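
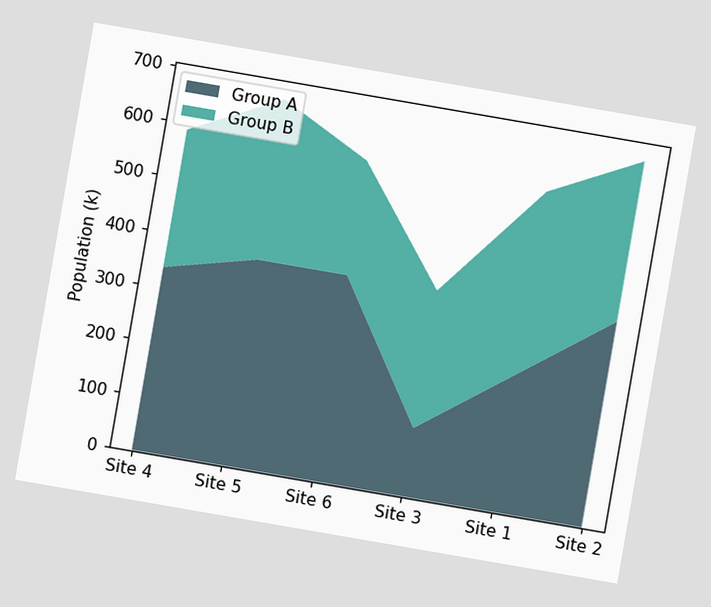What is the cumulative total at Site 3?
378k

The chart is tilted about 10° clockwise. The stacked total at Site 3 reaches 378k.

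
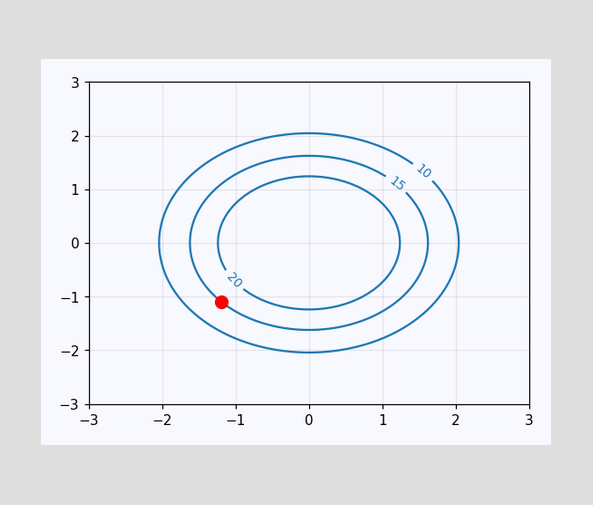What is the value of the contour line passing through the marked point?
The marked point sits on the contour labelled 15.

15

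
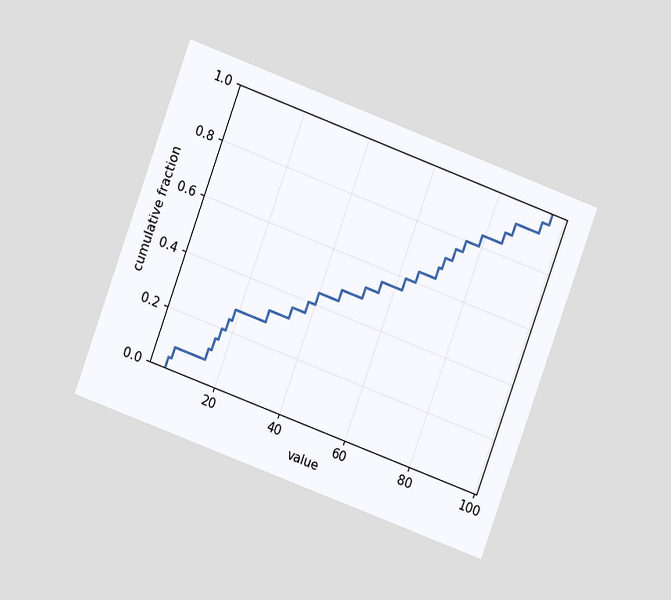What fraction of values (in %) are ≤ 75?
The chart is tilted about 20° clockwise and viewed at a slight angle. At x=75 the ECDF step is at 80%.

80%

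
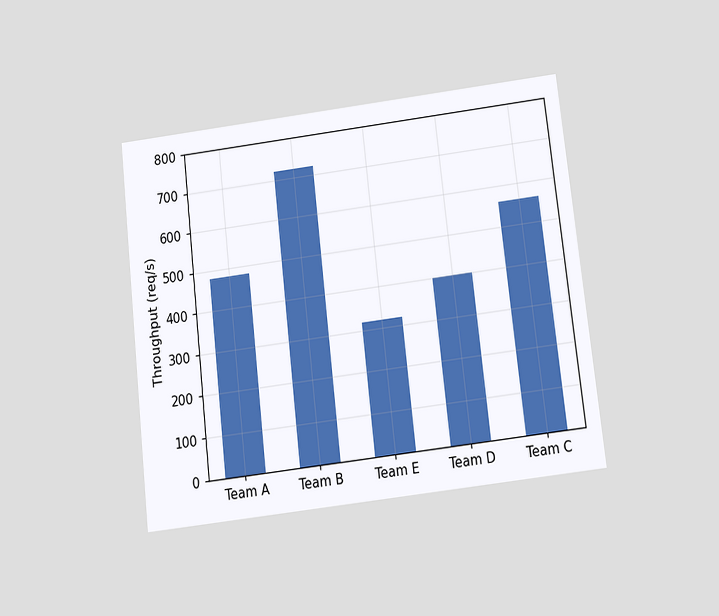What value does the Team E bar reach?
320req/s

The chart is tilted about 6° counter-clockwise and viewed slightly from below. Reading along the chart's y-axis, the Team E bar reaches 320req/s.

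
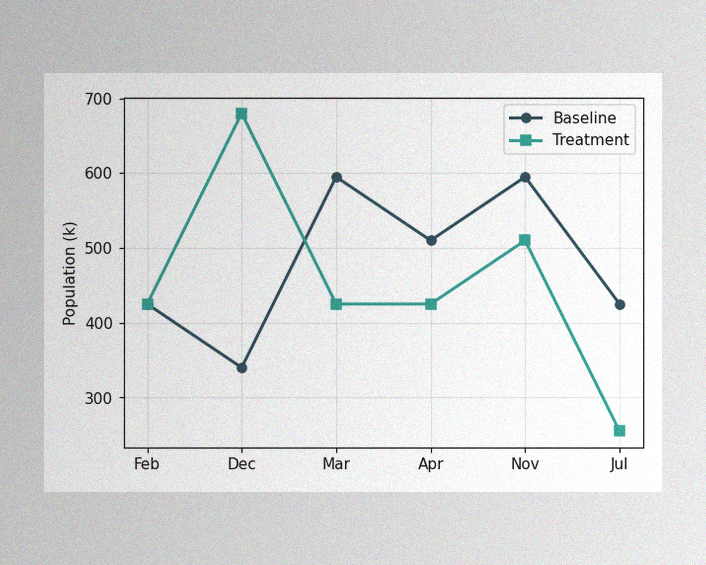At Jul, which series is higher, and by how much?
The image has some photo noise and uneven lighting. At Jul, Baseline sits above the other line by 170k.

Baseline, by 170k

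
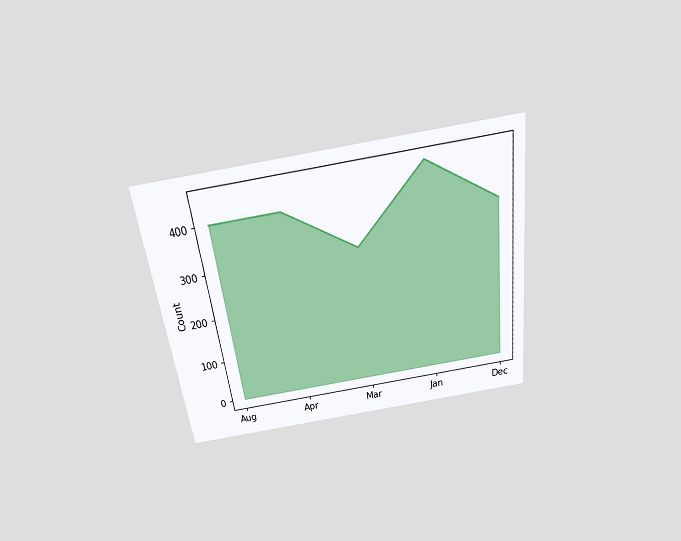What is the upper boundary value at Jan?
The chart is tilted about 8° counter-clockwise and viewed slightly from above. At Jan the upper boundary is at 450.

450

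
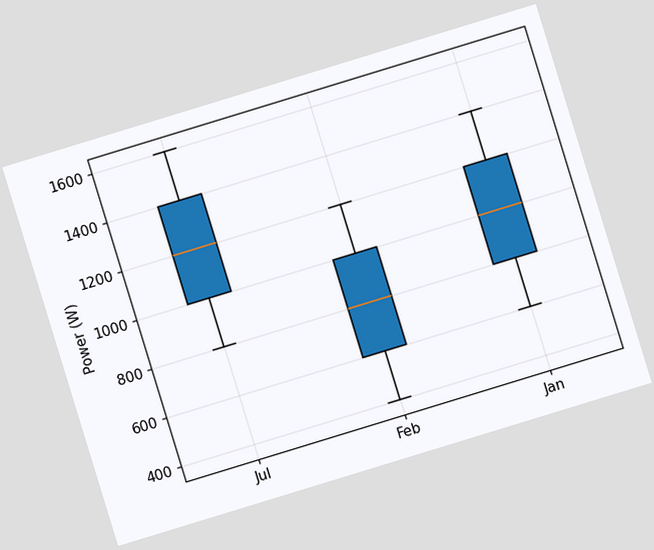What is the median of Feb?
800W

The chart is tilted about 17° counter-clockwise. The median line in the Feb box sits at 800W.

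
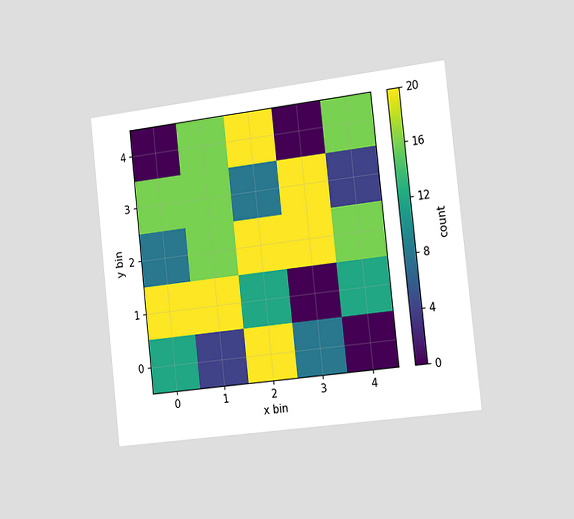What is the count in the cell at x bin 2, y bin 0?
20

The chart is tilted about 6° counter-clockwise and viewed slightly from the right. Matching the cell (2, 0) against the colorbar gives 20.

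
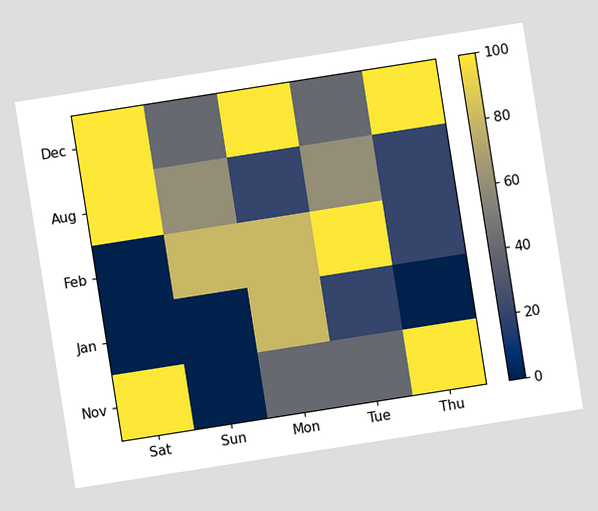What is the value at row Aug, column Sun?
60

The chart is tilted about 9° counter-clockwise. Matching cell (Aug, Sun) against the colorbar gives 60.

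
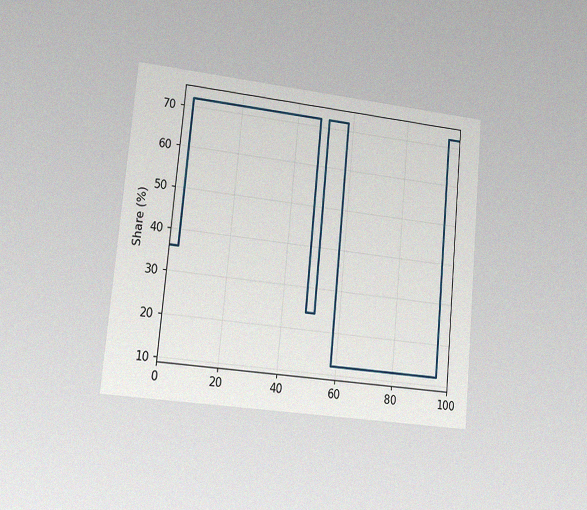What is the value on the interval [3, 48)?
The chart is tilted about 5° clockwise and viewed at a slight angle, with some photo noise. On [3, 48) the step sits at 72%.

72%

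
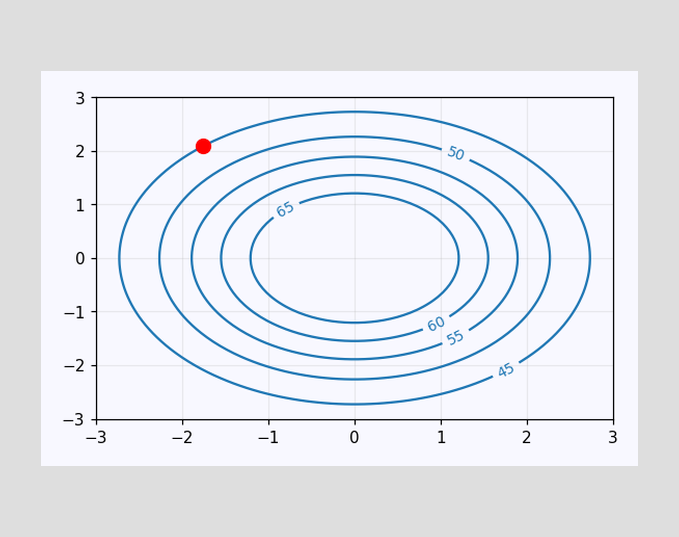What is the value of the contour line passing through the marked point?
The marked point sits on the contour labelled 45.

45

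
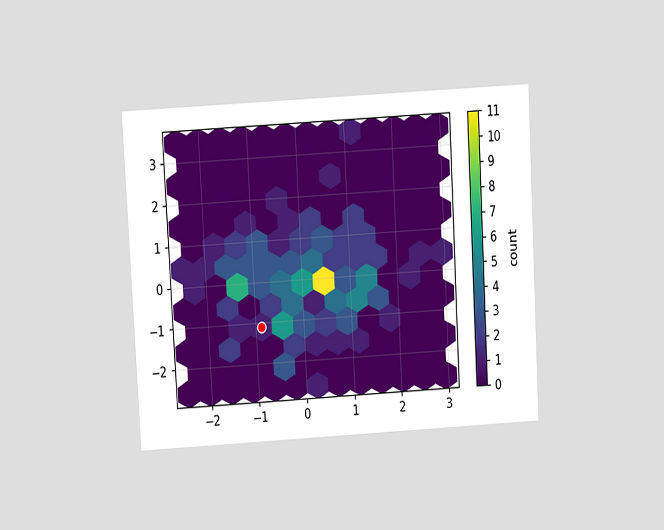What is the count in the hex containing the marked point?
The chart is tilted about 3° counter-clockwise and viewed slightly from above. The marked hex reads 1 on the colorbar.

1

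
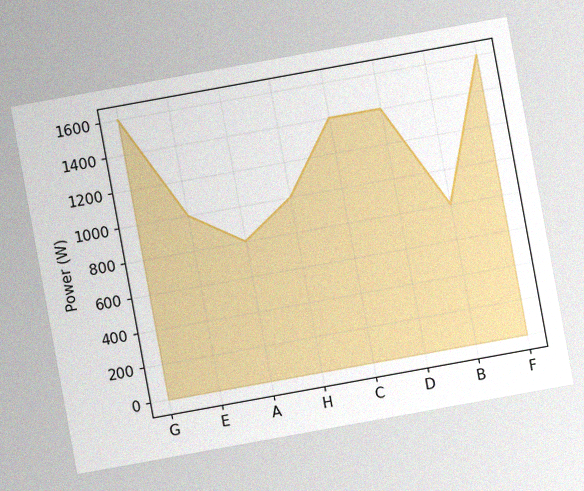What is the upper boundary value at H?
The chart is tilted about 10° counter-clockwise, with some photo noise. At H the upper boundary is at 1000W.

1000W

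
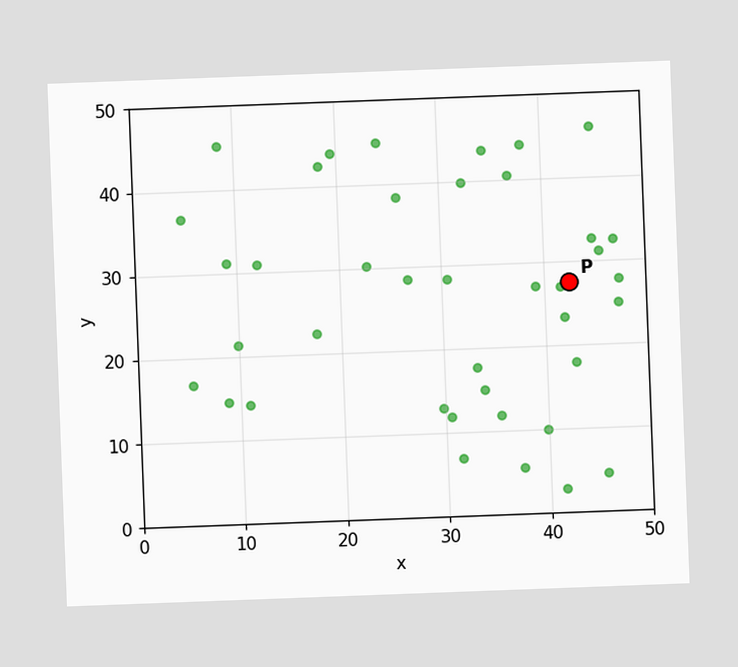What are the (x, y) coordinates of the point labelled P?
(42.5, 27.5)

The chart is tilted about 2° counter-clockwise. Following the gridlines from P to each axis, P sits at (42.5, 27.5).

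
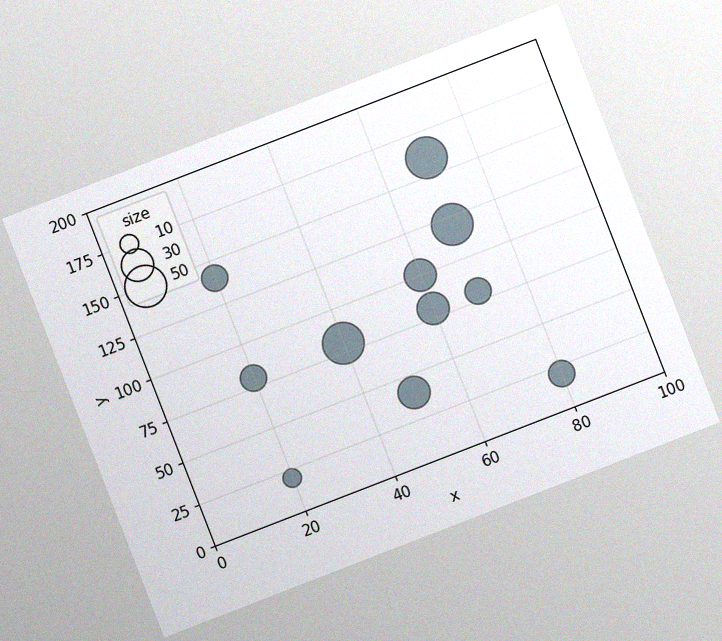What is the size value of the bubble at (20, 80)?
The chart is tilted about 21° counter-clockwise, with some photo noise. Matching the bubble at (20, 80) against the size legend gives 20.

20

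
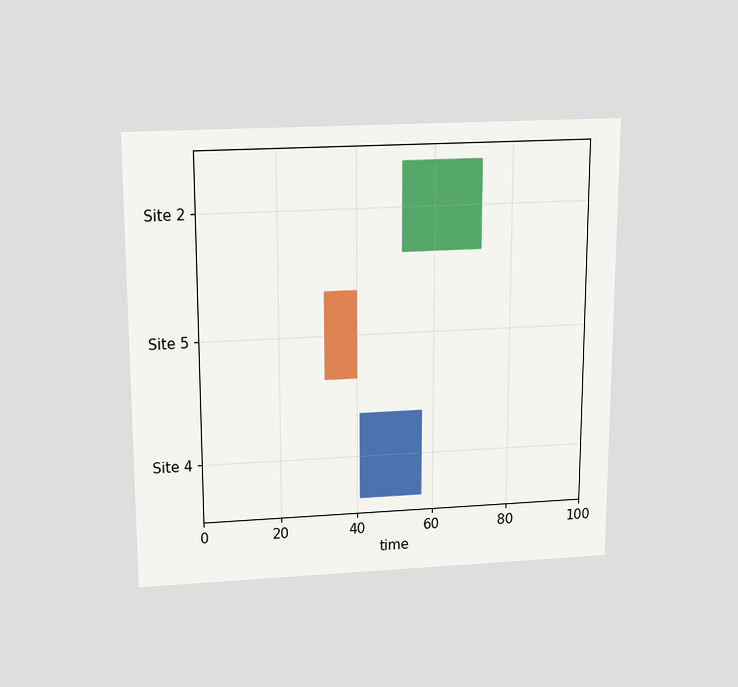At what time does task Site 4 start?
The chart is viewed slightly from above. The Site 4 bar begins at t=41.

41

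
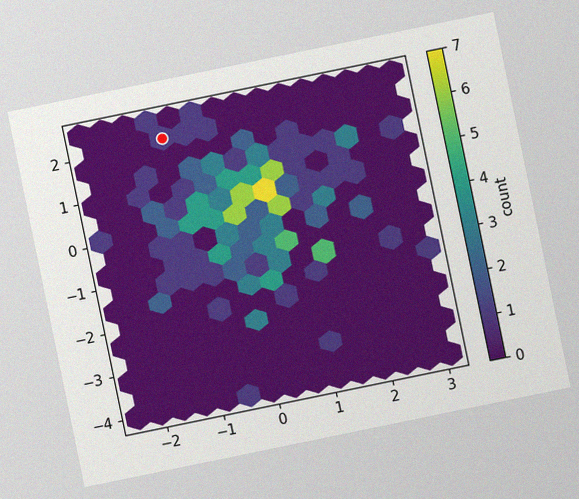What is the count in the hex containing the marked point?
The chart is tilted about 12° counter-clockwise, with some photo noise. The marked hex reads 1 on the colorbar.

1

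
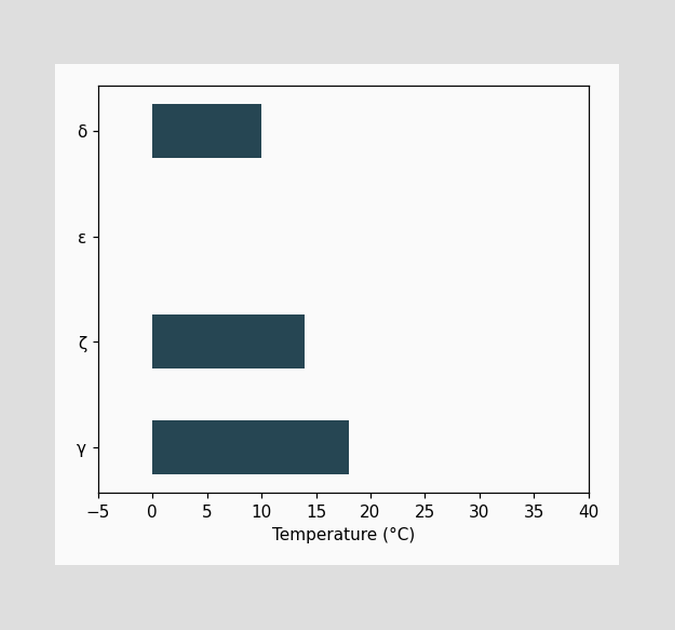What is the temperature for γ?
18°C

Reading along the chart's x-axis, the γ bar reaches 18°C.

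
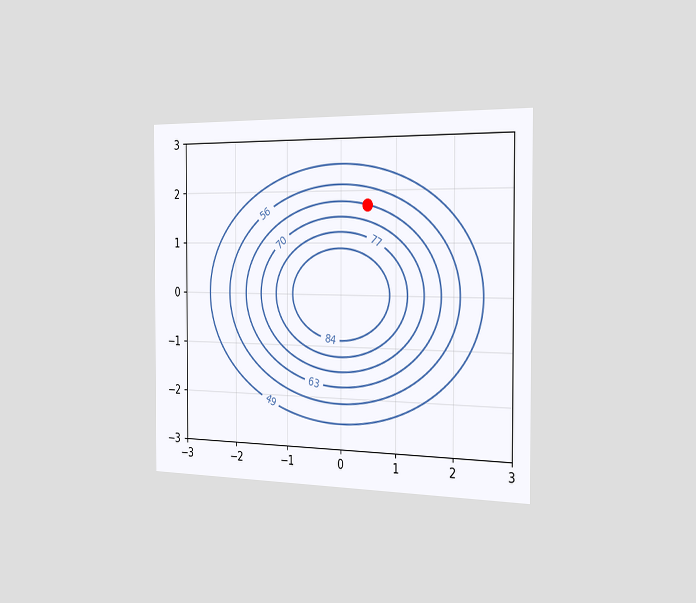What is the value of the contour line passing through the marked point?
63

The chart is viewed slightly from the right. The marked point sits on the contour labelled 63.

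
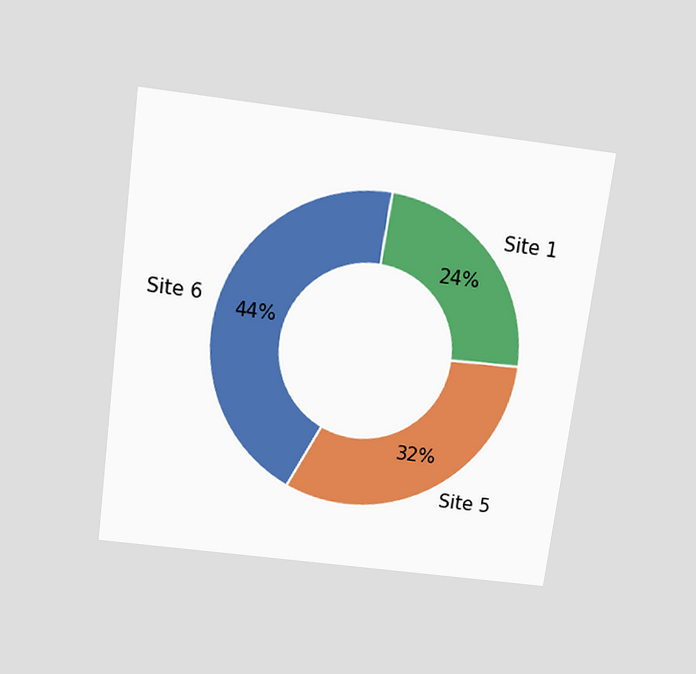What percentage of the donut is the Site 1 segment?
The chart is tilted about 7° clockwise and viewed slightly from above. The Site 1 segment takes up 24% of the ring.

24%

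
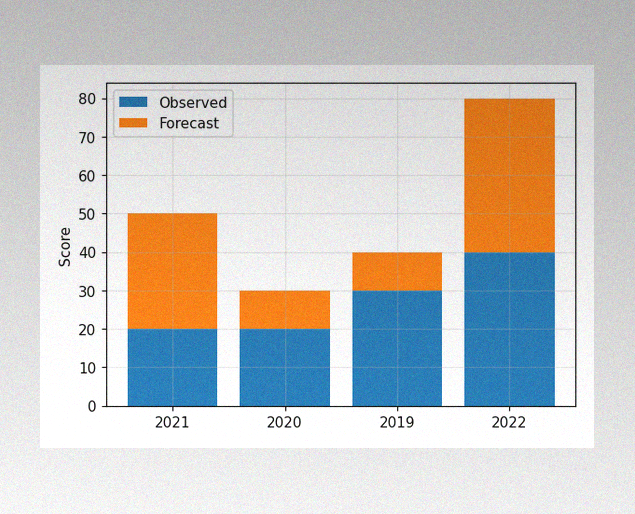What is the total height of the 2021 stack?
The image has some photo noise and uneven lighting. The 2021 stack's top reaches 50 on the y-axis.

50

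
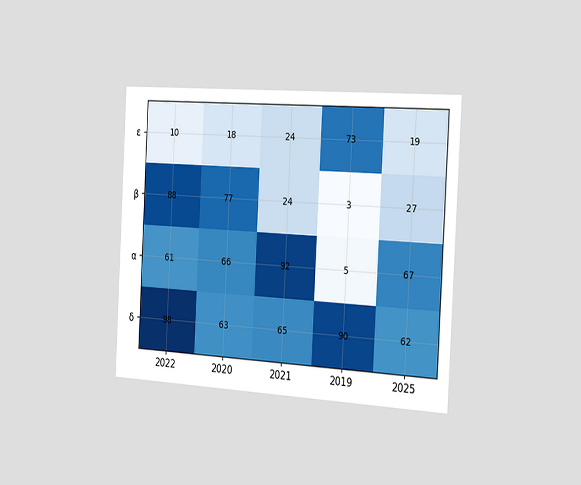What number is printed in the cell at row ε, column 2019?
The chart is tilted about 3° clockwise and viewed slightly from the right. The (ε, 2019) cell reads 73.

73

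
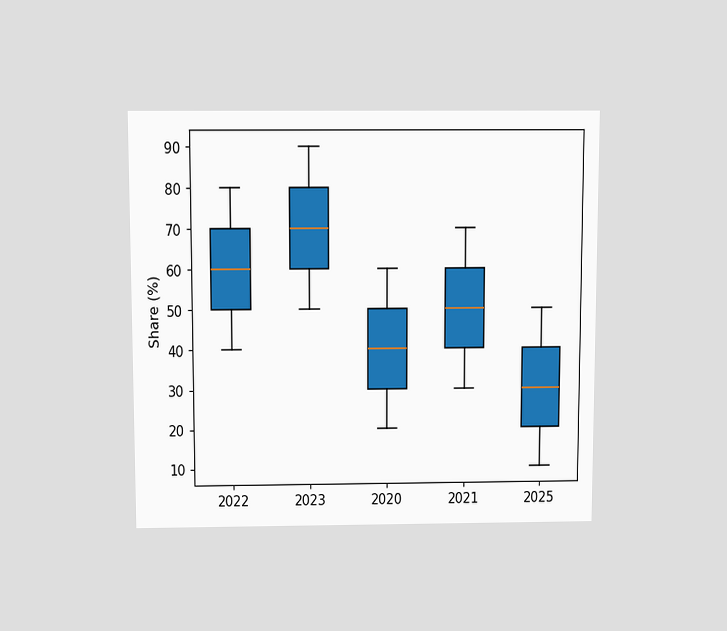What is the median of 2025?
The chart is viewed slightly from above. The median line in the 2025 box sits at 30%.

30%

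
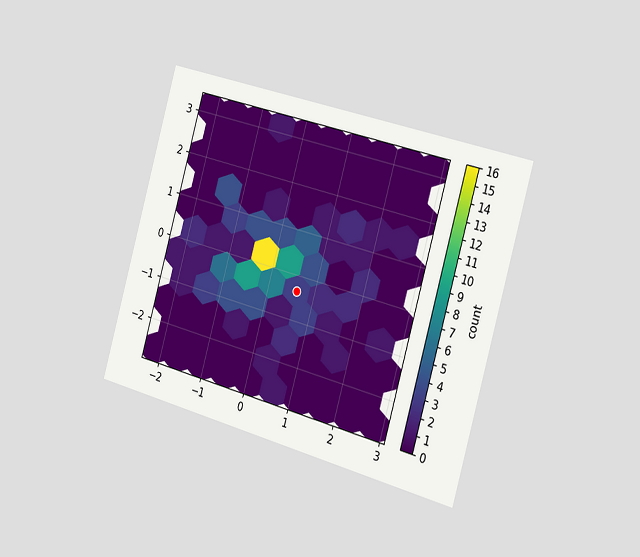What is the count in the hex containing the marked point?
The chart is tilted about 16° clockwise and viewed slightly from the right. The marked hex reads 3 on the colorbar.

3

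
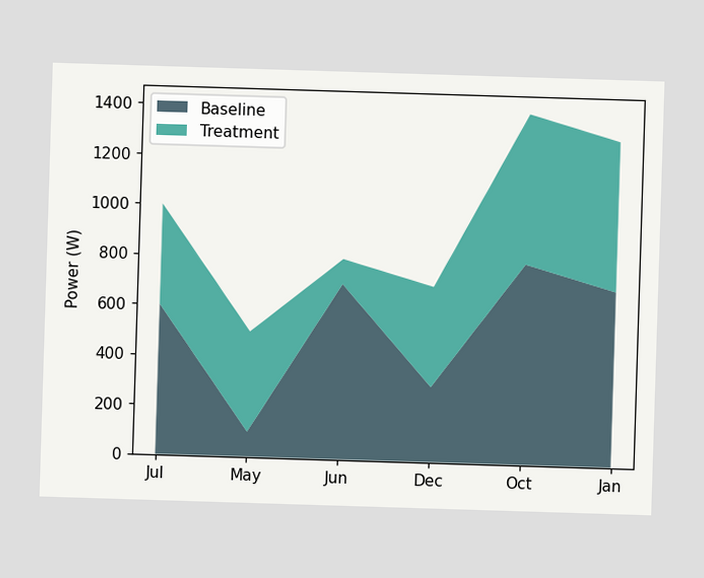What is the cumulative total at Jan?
1300W

The stacked total at Jan reaches 1300W.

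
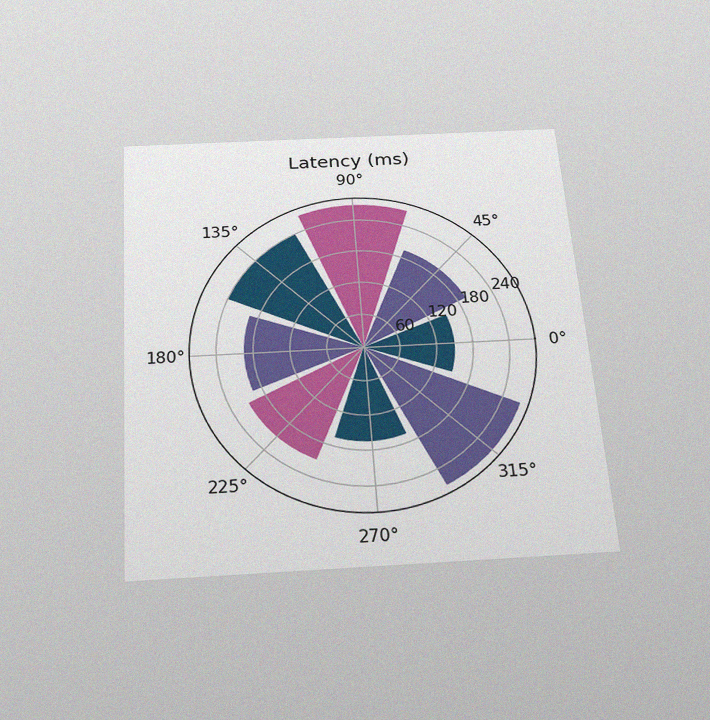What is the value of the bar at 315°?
270ms

The chart is tilted about 4° counter-clockwise and viewed slightly from below, with some photo noise. The bar at 315° reaches 270ms on the radial axis.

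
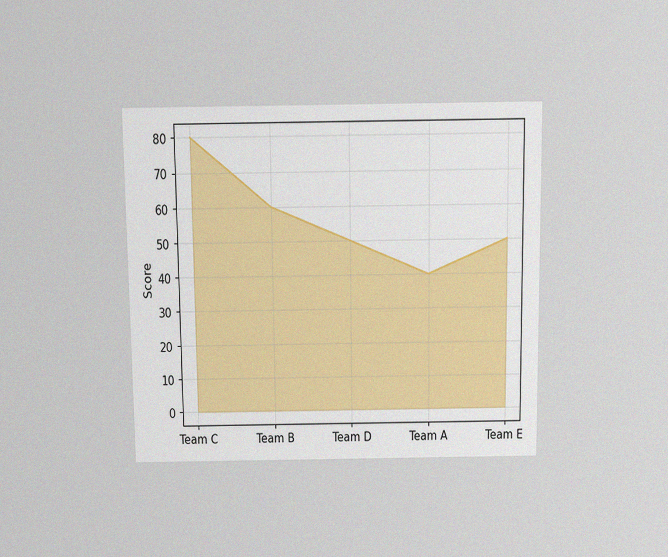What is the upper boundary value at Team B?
60

The chart is viewed slightly from above, with some photo noise. At Team B the upper boundary is at 60.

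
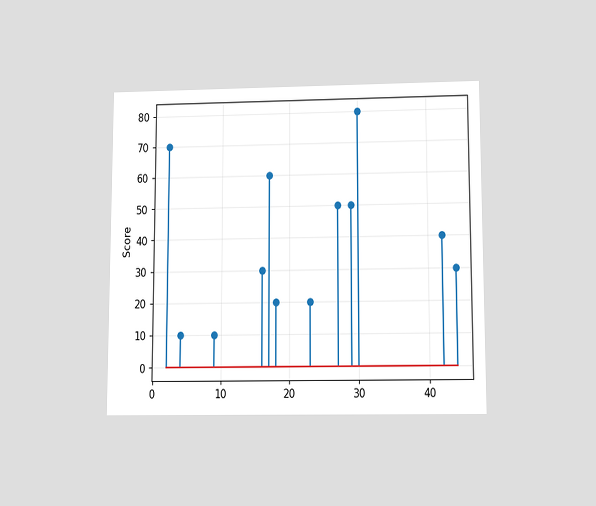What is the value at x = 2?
The chart is viewed slightly from below. The stem at x=2 reaches 70.

70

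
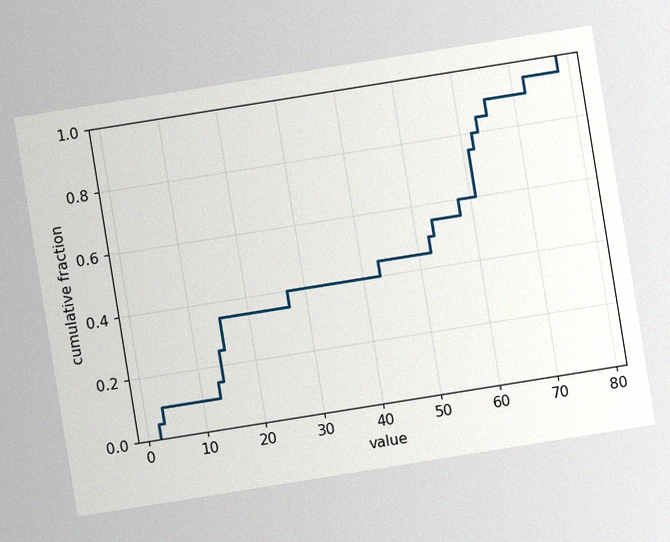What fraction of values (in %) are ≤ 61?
The chart is tilted about 9° counter-clockwise, with some photo noise. At x=61 the ECDF step is at 75%.

75%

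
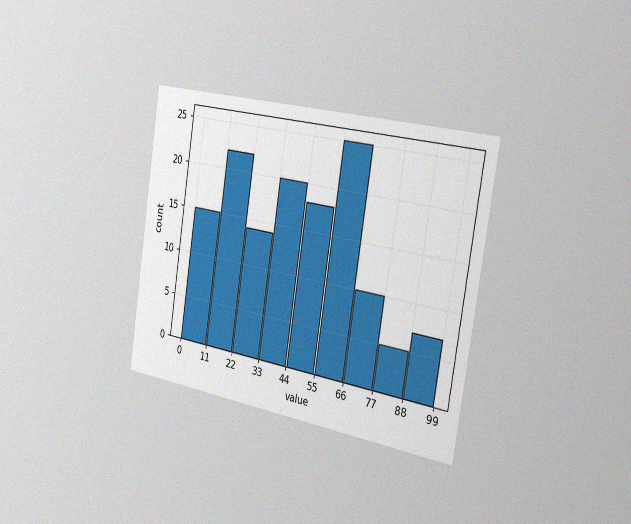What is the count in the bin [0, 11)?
15

The chart is tilted about 9° clockwise and viewed slightly from the right, with some photo noise. The [0, 11) bin has height 15.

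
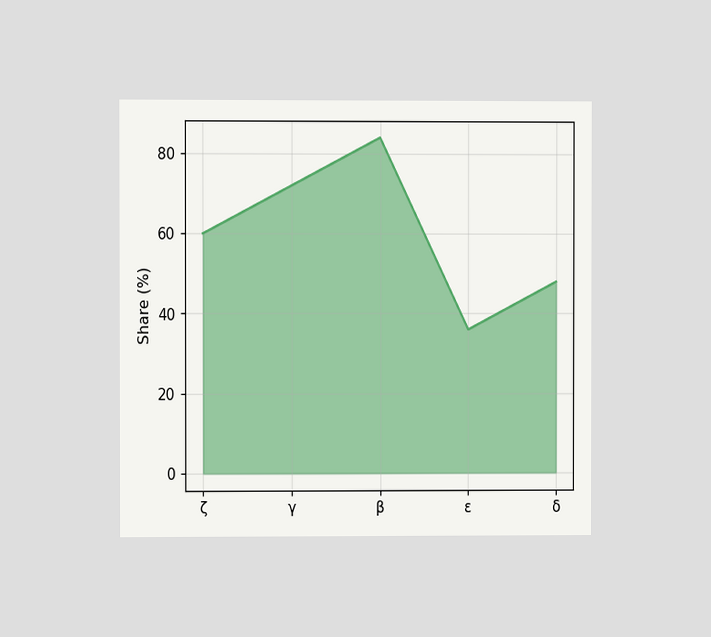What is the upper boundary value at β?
84%

The chart is viewed at a slight angle. At β the upper boundary is at 84%.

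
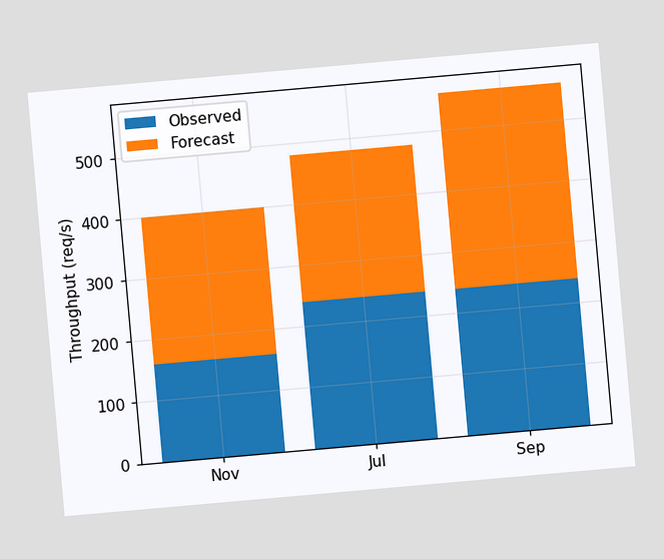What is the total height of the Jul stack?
480req/s

The chart is tilted about 5° counter-clockwise. The Jul stack's top reaches 480req/s on the y-axis.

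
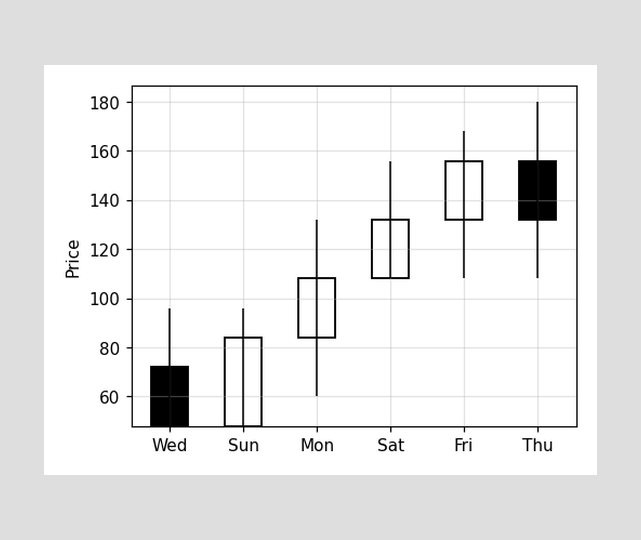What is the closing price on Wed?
The Wed candle closes at 48.

48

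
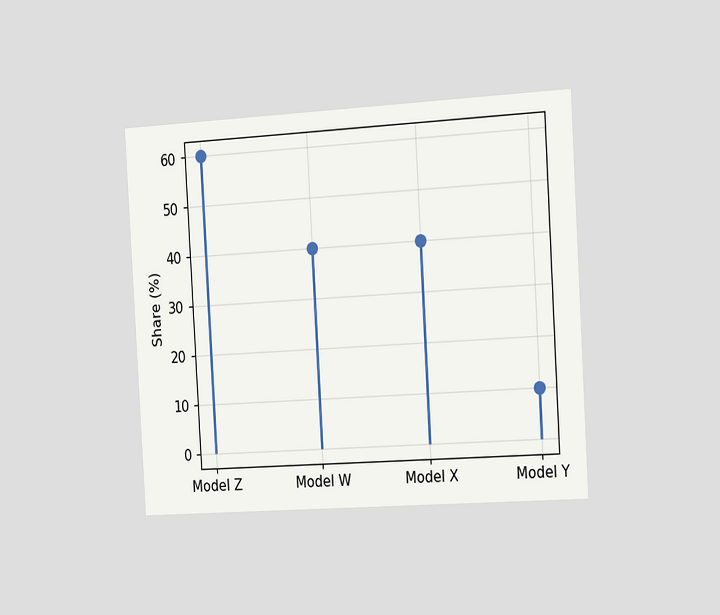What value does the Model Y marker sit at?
10%

The chart is tilted about 3° counter-clockwise and viewed slightly from the right. The Model Y marker sits at 10%.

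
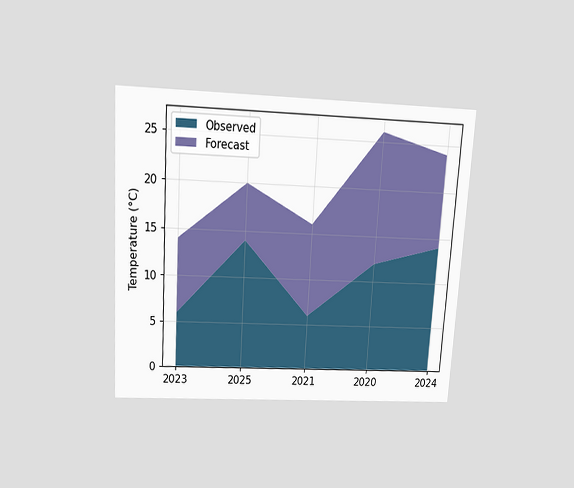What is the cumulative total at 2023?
The chart is tilted about 3° clockwise and viewed slightly from above. The stacked total at 2023 reaches 14°C.

14°C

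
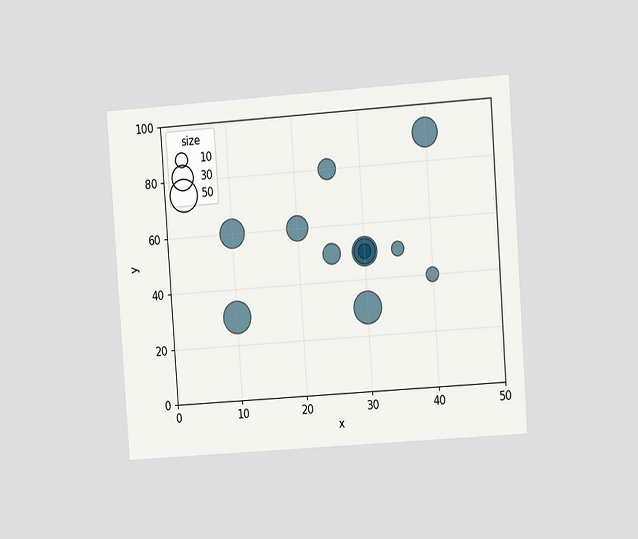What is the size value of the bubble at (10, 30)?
50

The chart is tilted about 4° counter-clockwise and viewed at a slight angle. Matching the bubble at (10, 30) against the size legend gives 50.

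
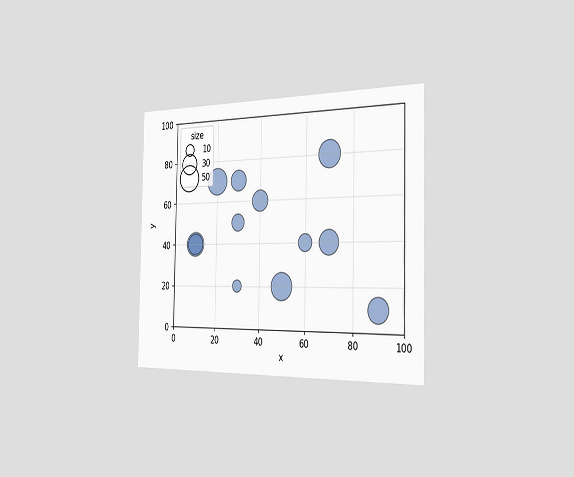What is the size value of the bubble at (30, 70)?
The chart is viewed slightly from the right. Matching the bubble at (30, 70) against the size legend gives 30.

30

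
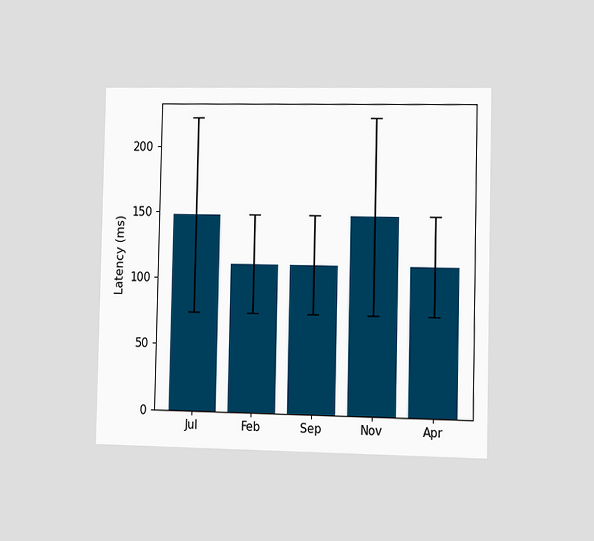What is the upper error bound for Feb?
148ms

The chart is viewed slightly from the right. The Feb bar's upper whisker reaches 148ms.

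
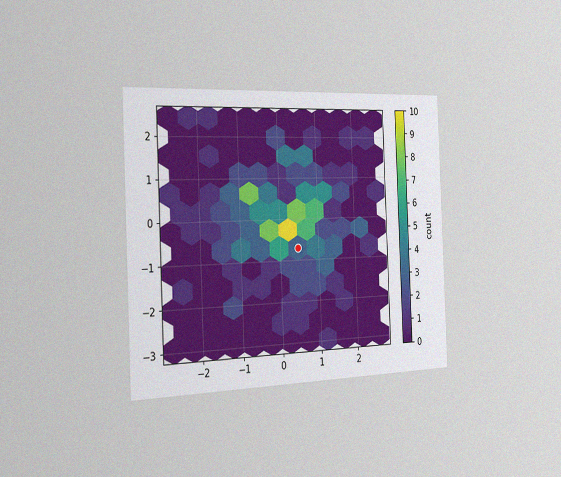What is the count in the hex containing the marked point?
The chart is tilted about 2° counter-clockwise and viewed slightly from the left, with some photo noise. The marked hex reads 3 on the colorbar.

3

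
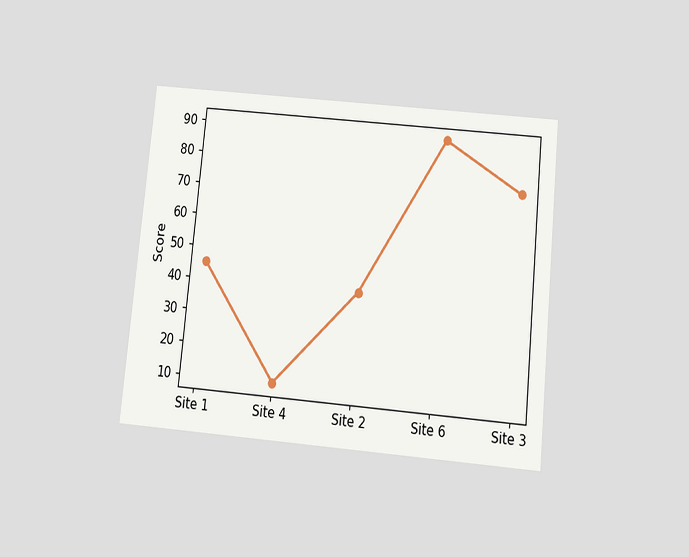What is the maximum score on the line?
The chart is tilted about 6° clockwise and viewed slightly from below. The highest point is at Site 6, and reading across to the y-axis gives 90.

90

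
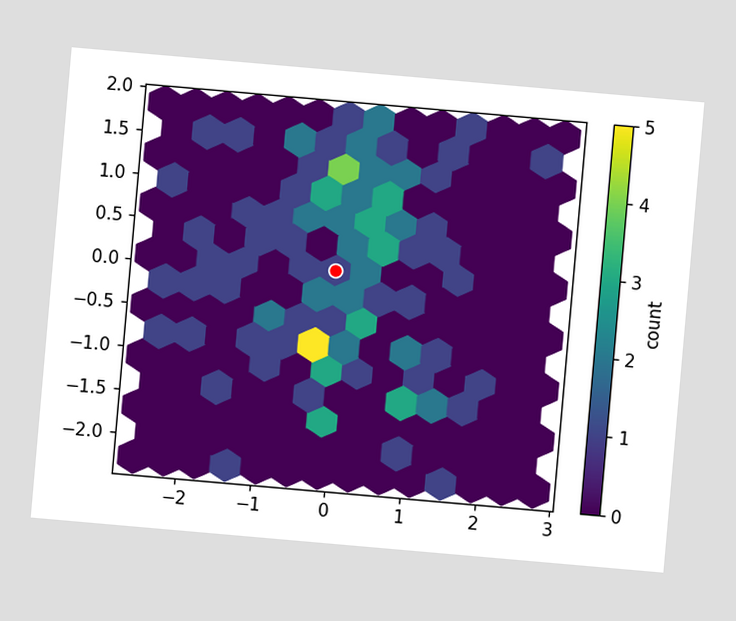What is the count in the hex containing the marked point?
The chart is tilted about 5° clockwise. The marked hex reads 1 on the colorbar.

1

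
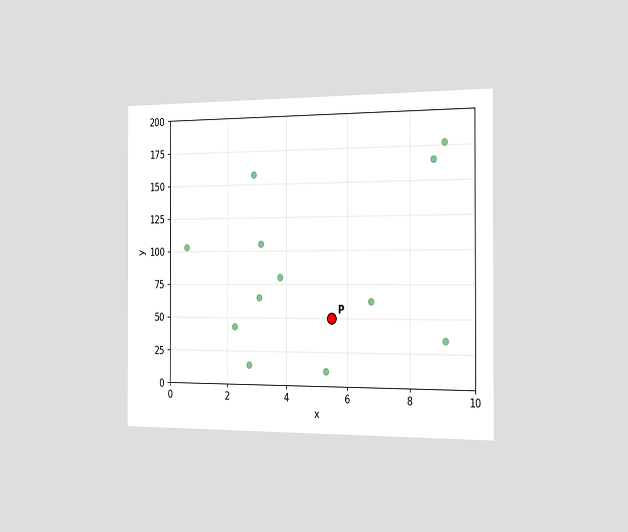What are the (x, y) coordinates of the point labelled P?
(5.5, 50)

The chart is viewed slightly from the right. Following the gridlines from P to each axis, P sits at (5.5, 50).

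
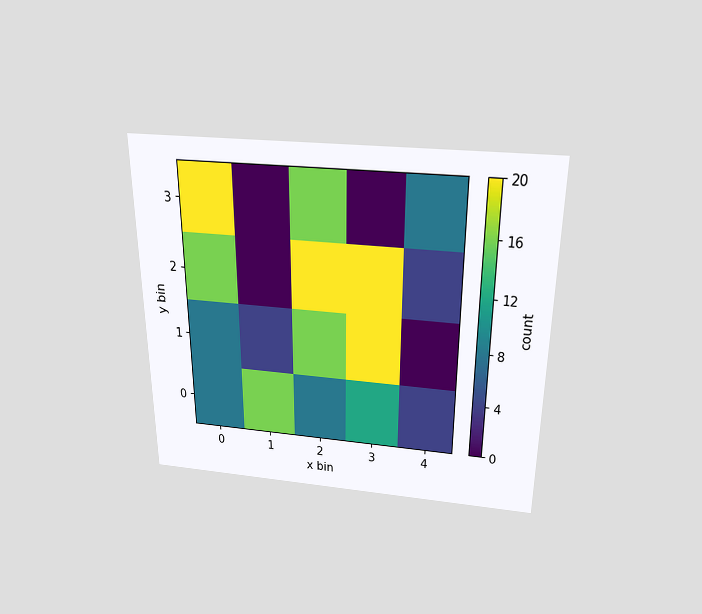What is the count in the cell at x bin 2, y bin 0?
The chart is viewed slightly from above. Matching the cell (2, 0) against the colorbar gives 8.

8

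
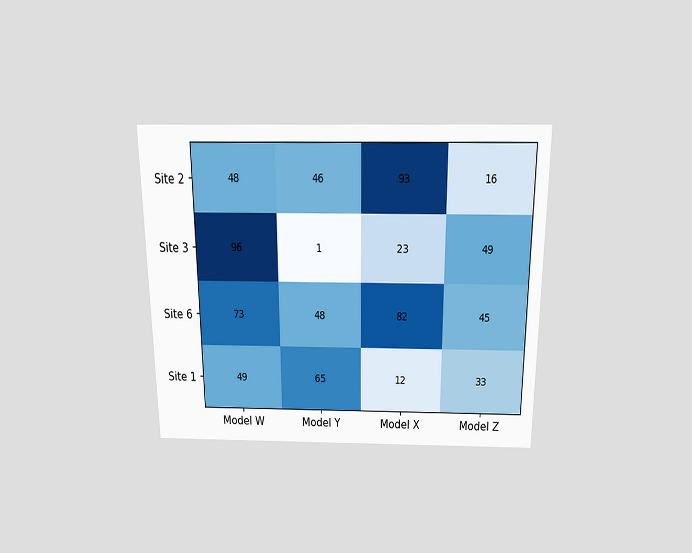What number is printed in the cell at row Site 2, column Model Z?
16

The chart is viewed slightly from above. The (Site 2, Model Z) cell reads 16.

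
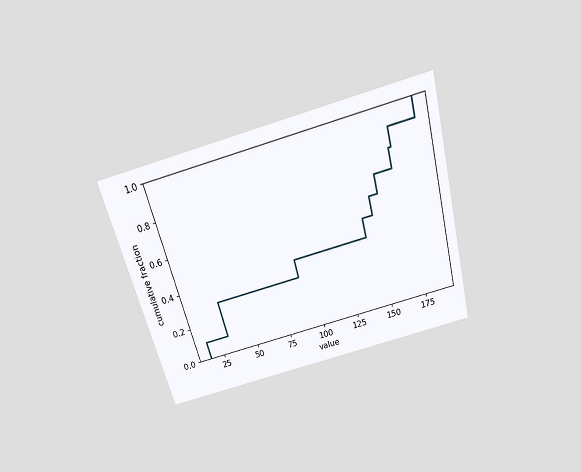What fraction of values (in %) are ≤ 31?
The chart is tilted about 15° counter-clockwise and viewed slightly from above. At x=31 the ECDF step is at 30%.

30%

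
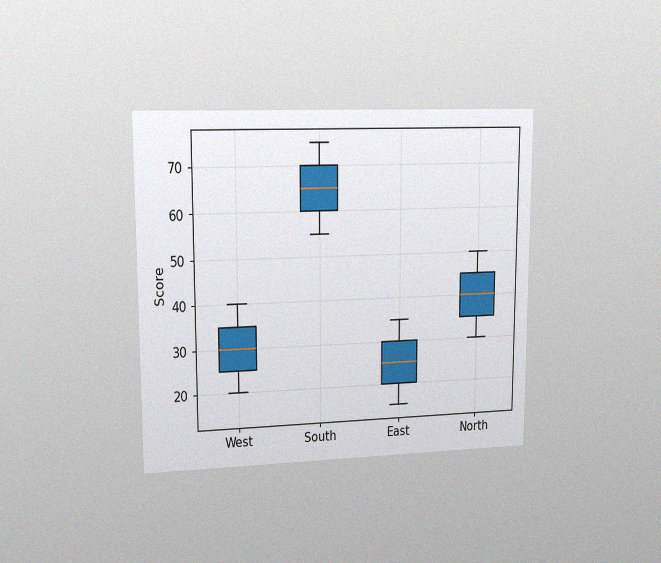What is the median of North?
40

The chart is viewed at a slight angle, with some photo noise. The median line in the North box sits at 40.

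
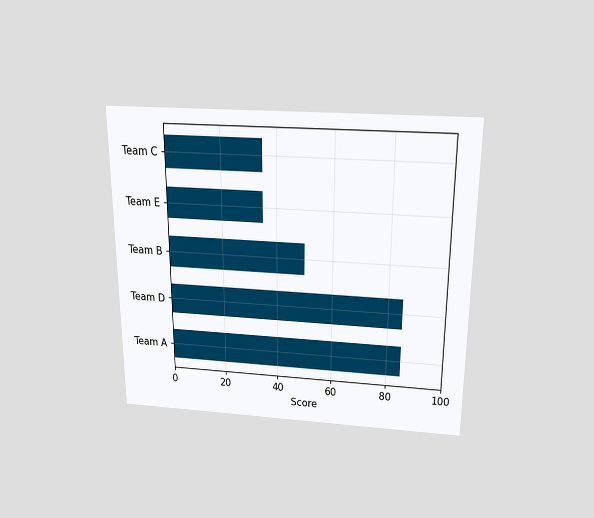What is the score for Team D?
85

The chart is viewed slightly from above. Reading along the chart's x-axis, the Team D bar reaches 85.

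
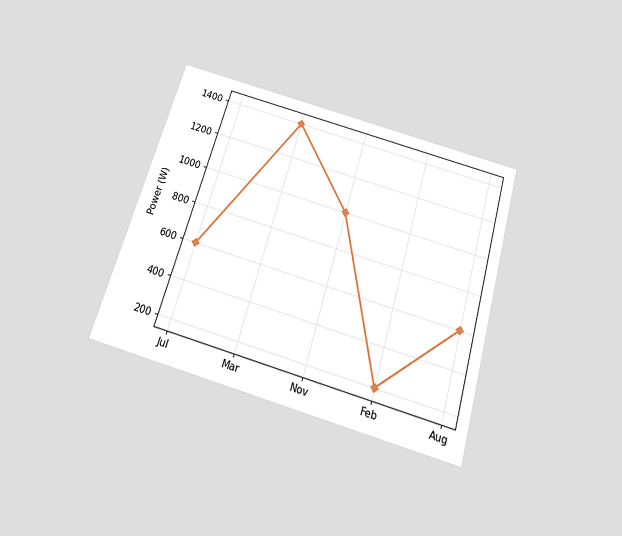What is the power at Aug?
The chart is tilted about 16° clockwise and viewed slightly from below. At Aug, the line is at 600W.

600W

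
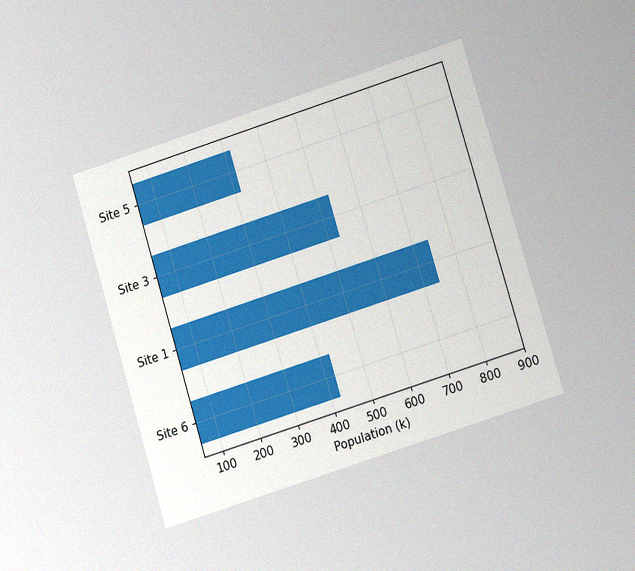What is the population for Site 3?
The chart is tilted about 17° counter-clockwise and viewed at a slight angle, with some photo noise. Reading along the chart's x-axis, the Site 3 bar reaches 530k.

530k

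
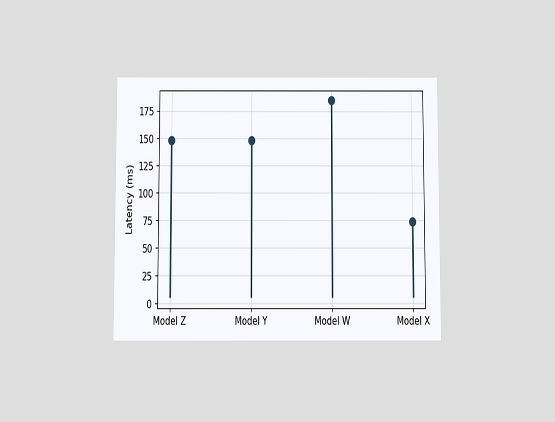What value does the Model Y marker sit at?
148ms

The chart is viewed slightly from below. The Model Y marker sits at 148ms.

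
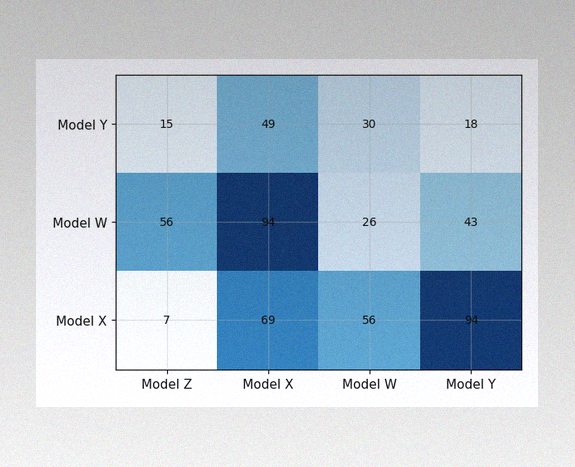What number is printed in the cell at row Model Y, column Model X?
49

The image has some photo noise and uneven lighting. The (Model Y, Model X) cell reads 49.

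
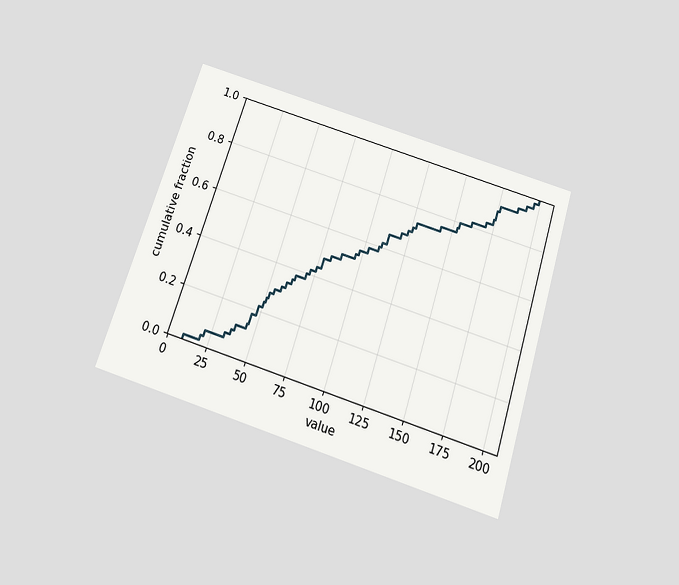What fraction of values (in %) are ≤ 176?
92%

The chart is tilted about 18° clockwise and viewed slightly from below. At x=176 the ECDF step is at 92%.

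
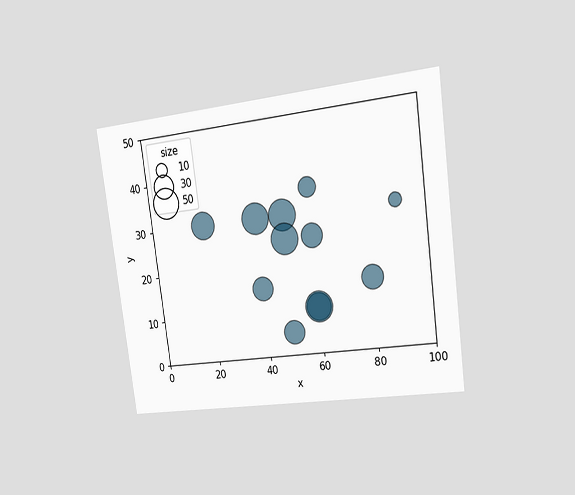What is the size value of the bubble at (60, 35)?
20

The chart is tilted about 8° counter-clockwise and viewed slightly from the right. Matching the bubble at (60, 35) against the size legend gives 20.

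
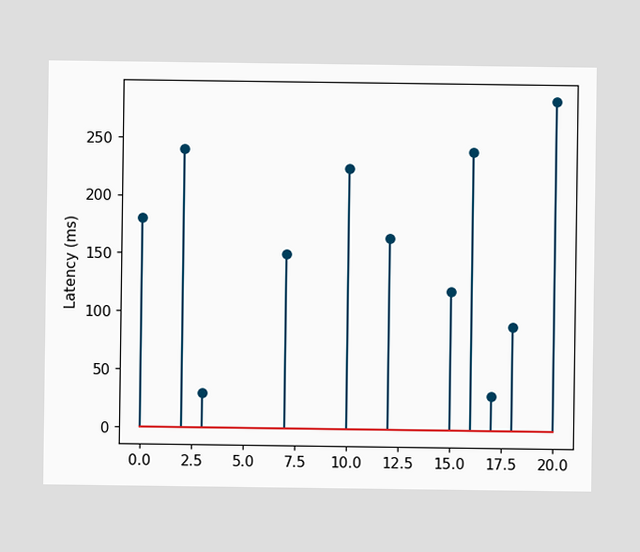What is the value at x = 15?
The stem at x=15 reaches 120ms.

120ms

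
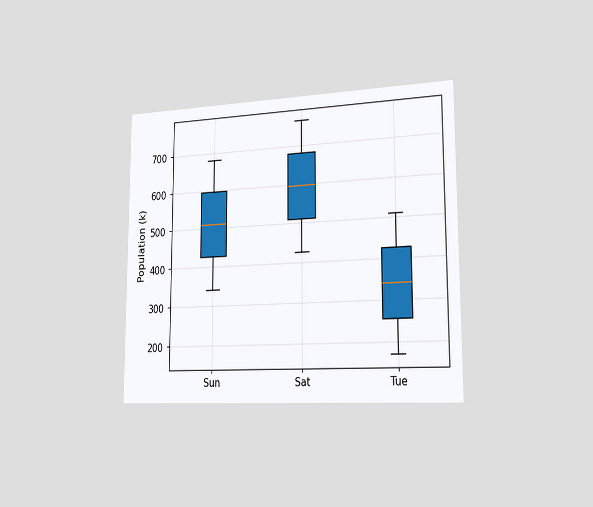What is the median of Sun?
The chart is viewed slightly from the right. The median line in the Sun box sits at 510k.

510k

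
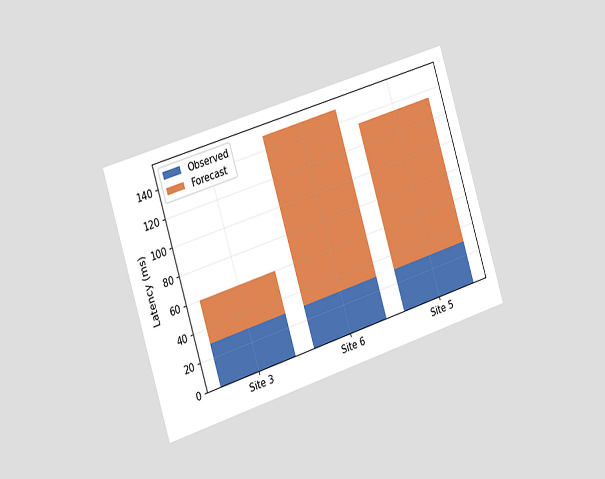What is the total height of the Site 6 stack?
The chart is tilted about 17° counter-clockwise and viewed slightly from the left. The Site 6 stack's top reaches 150ms on the y-axis.

150ms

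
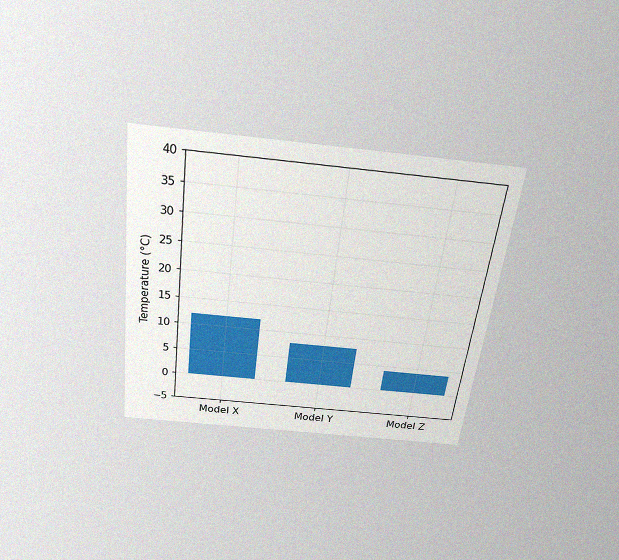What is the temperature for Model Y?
8°C

The chart is tilted about 7° clockwise and viewed slightly from above, with some photo noise. Reading along the chart's y-axis, the Model Y bar reaches 8°C.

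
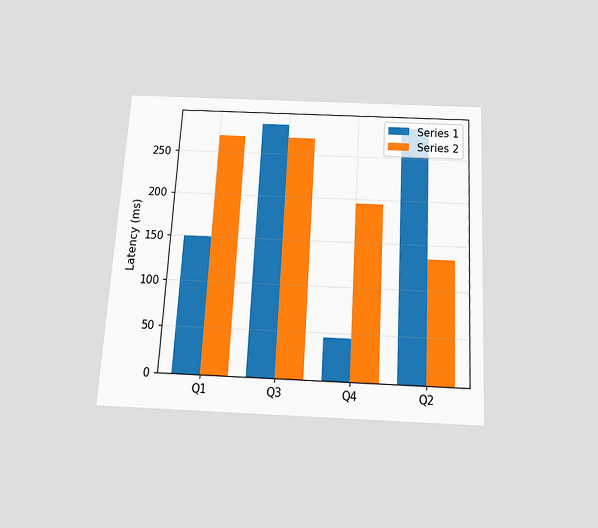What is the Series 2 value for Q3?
270ms

The chart is tilted about 3° clockwise and viewed slightly from below. The Series 2 bar at Q3 reaches 270ms on the y-axis.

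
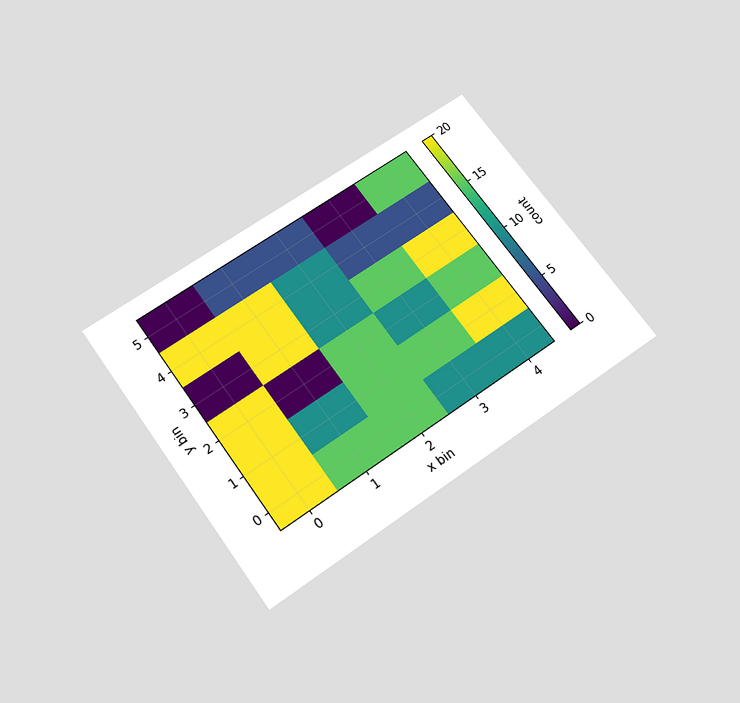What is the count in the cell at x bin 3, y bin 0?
10

The chart is tilted about 36° counter-clockwise and viewed slightly from below. Matching the cell (3, 0) against the colorbar gives 10.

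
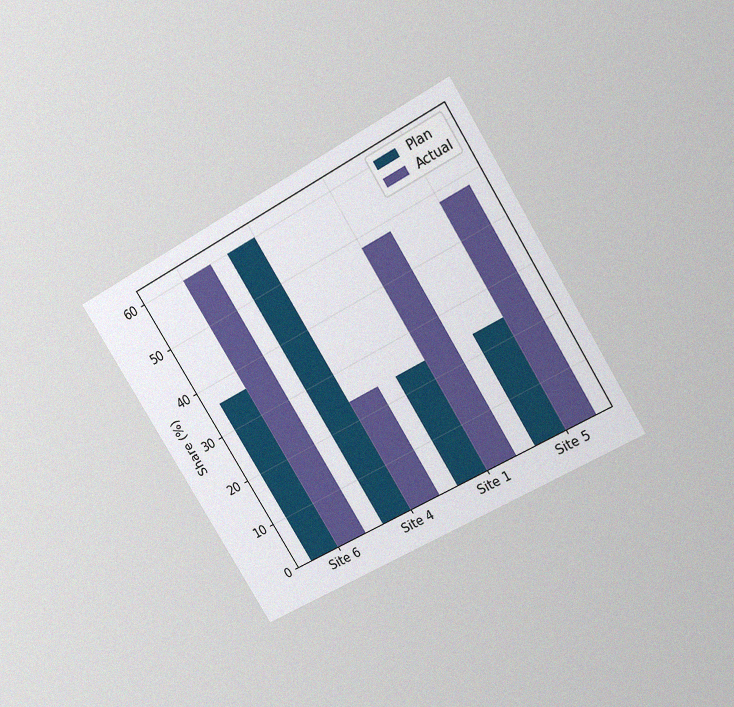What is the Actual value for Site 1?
48%

The chart is tilted about 31° counter-clockwise and viewed slightly from above, with some photo noise. The Actual bar at Site 1 reaches 48% on the y-axis.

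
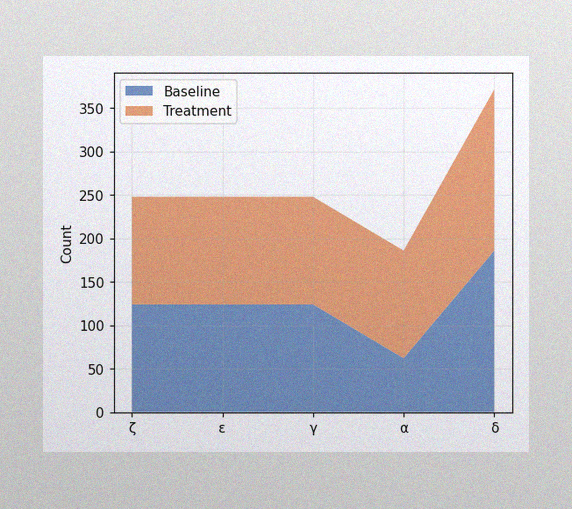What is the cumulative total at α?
186

The image has some photo noise and uneven lighting. The stacked total at α reaches 186.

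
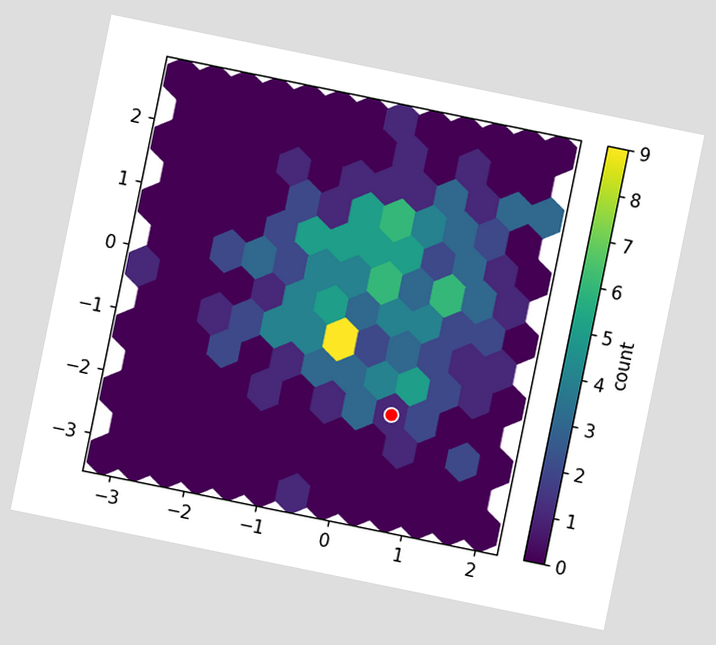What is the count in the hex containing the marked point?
1

The chart is tilted about 12° clockwise. The marked hex reads 1 on the colorbar.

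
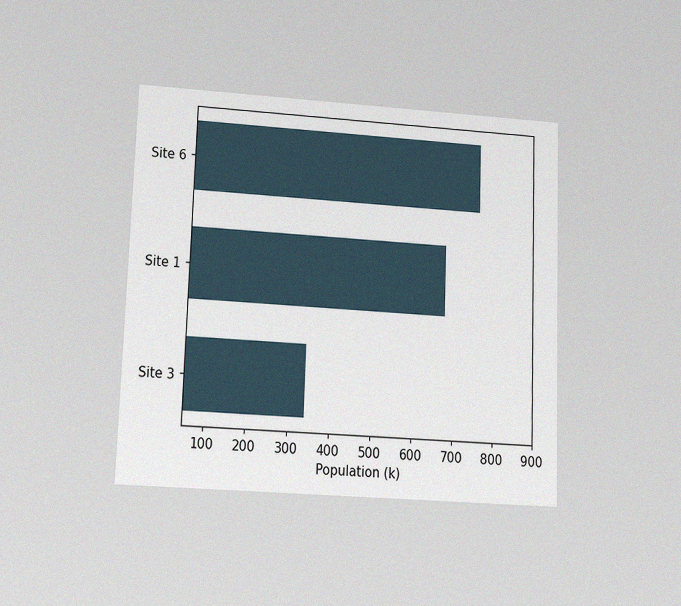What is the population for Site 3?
The chart is tilted about 2° clockwise and viewed slightly from below, with some photo noise. Reading along the chart's x-axis, the Site 3 bar reaches 340k.

340k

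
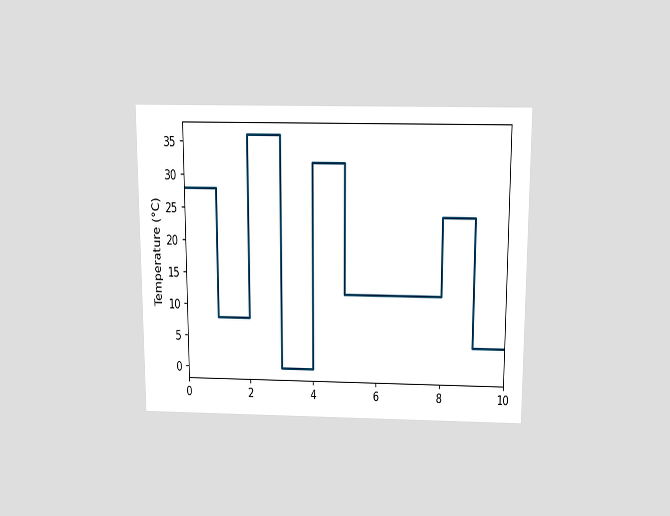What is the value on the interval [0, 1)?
28°C

The chart is viewed slightly from above. On [0, 1) the step sits at 28°C.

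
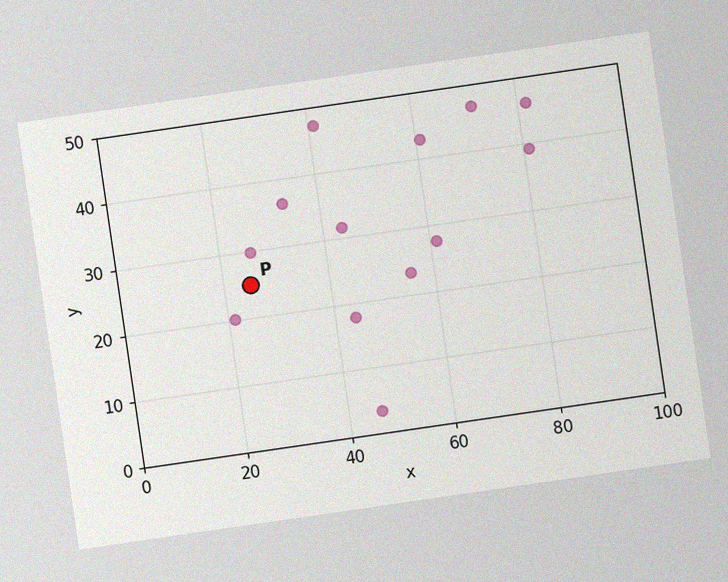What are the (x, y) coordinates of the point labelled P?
The chart is tilted about 8° counter-clockwise, with some photo noise. Following the gridlines from P to each axis, P sits at (25, 25).

(25, 25)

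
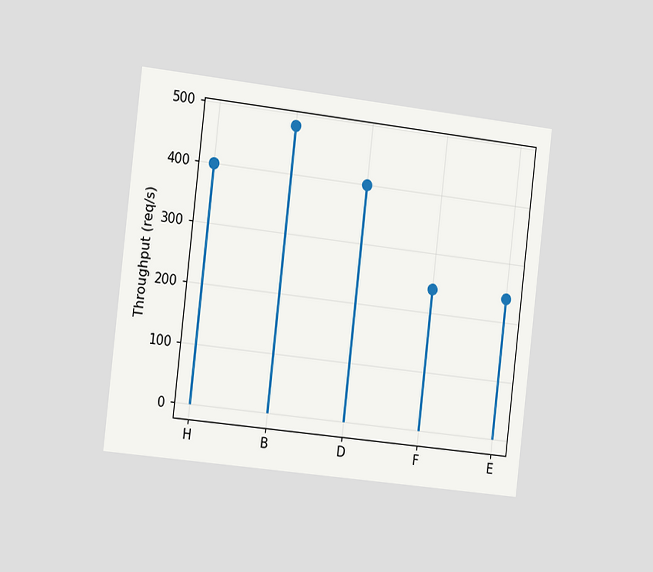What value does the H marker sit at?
400req/s

The chart is tilted about 7° clockwise and viewed slightly from the left. The H marker sits at 400req/s.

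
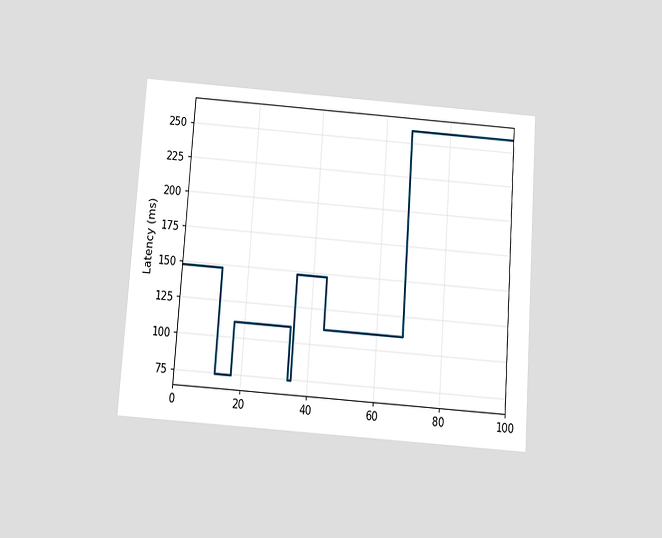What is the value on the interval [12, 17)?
74ms

The chart is tilted about 4° clockwise and viewed slightly from below. On [12, 17) the step sits at 74ms.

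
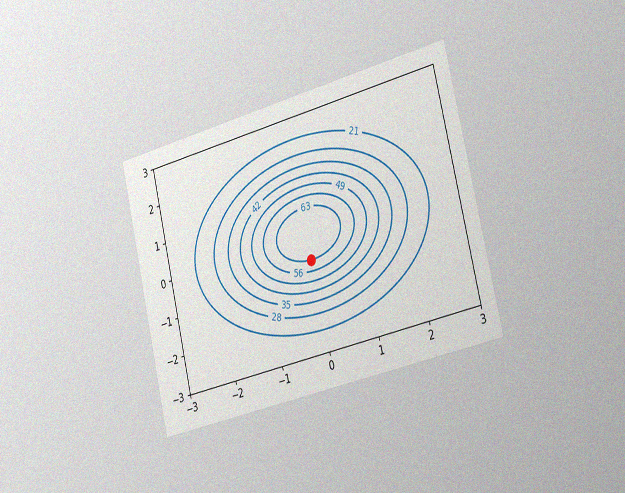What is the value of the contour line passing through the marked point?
63

The chart is tilted about 13° counter-clockwise and viewed slightly from the right, with some photo noise. The marked point sits on the contour labelled 63.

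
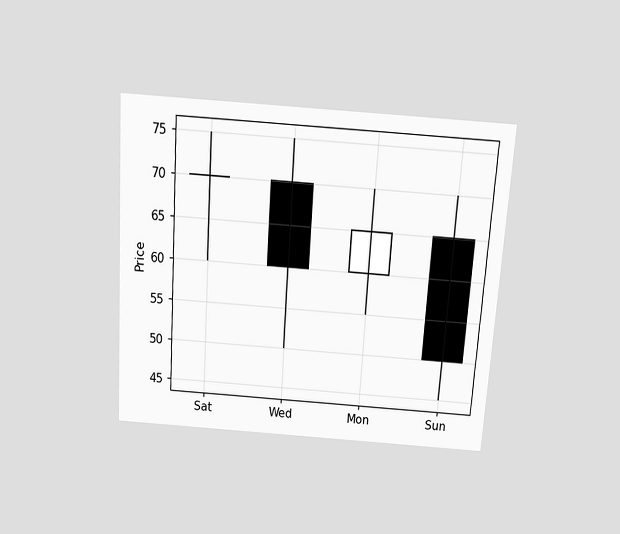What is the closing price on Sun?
50

The chart is tilted about 4° clockwise and viewed slightly from above. The Sun candle closes at 50.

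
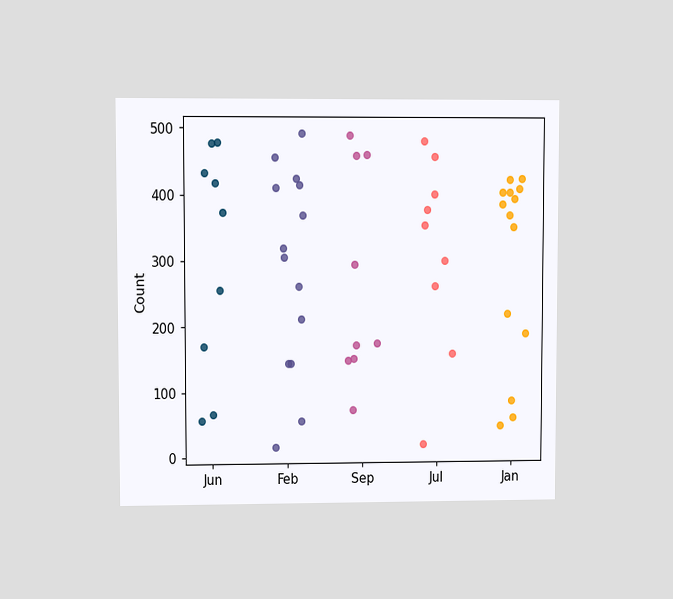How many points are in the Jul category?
The chart is viewed at a slight angle. Counting the markers in the Jul column gives 9.

9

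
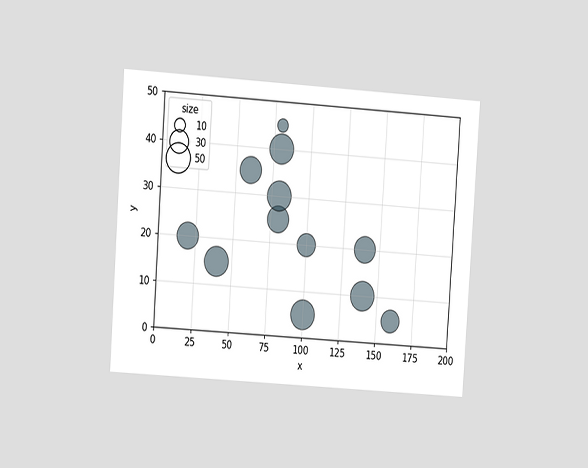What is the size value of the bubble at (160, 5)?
30

The chart is tilted about 4° clockwise and viewed at a slight angle. Matching the bubble at (160, 5) against the size legend gives 30.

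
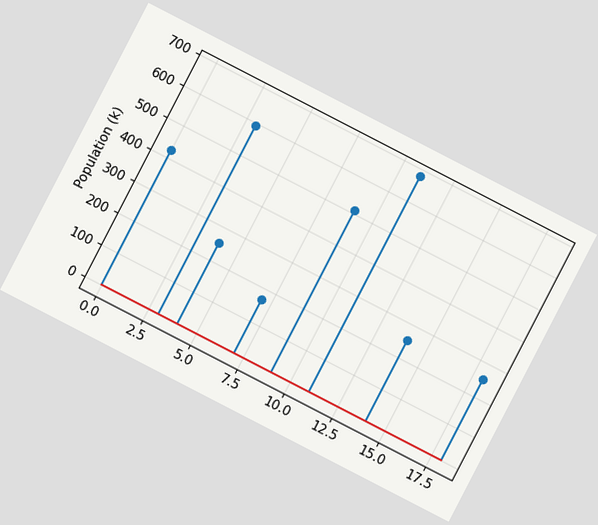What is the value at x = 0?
425k

The chart is tilted about 27° clockwise. The stem at x=0 reaches 425k.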